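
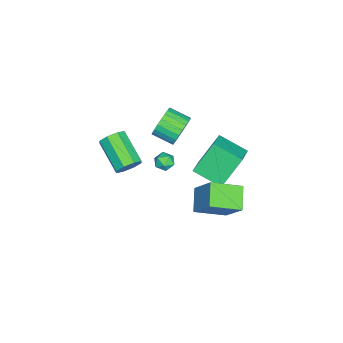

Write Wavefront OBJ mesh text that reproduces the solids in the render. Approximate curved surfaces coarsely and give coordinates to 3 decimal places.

v -0.614 1.046 2.261
v -0.06 1.238 2.982
v -0.191 0.046 3.401
v -0.746 -0.146 2.679
v -0.386 1.322 3.119
v -0.517 0.13 3.537
v -0.746 1.364 3.125
v -0.877 0.172 3.543
v -1.086 1.357 2.999
v -1.218 0.166 3.418
v -1.355 1.303 2.761
v -1.486 0.112 3.18
v -1.511 1.21 2.447
v -1.642 0.018 2.865
v -1.53 1.092 2.104
v -1.661 -0.1 2.523
v -1.41 0.967 1.786
v -1.541 -0.225 2.204
v -1.169 0.854 1.539
v -1.3 -0.338 1.958
v -0.843 0.77 1.403
v -0.974 -0.422 1.821
v -0.483 0.728 1.397
v -0.614 -0.464 1.815
v -0.142 0.734 1.522
v -0.274 -0.457 1.941
v 0.126 0.788 1.76
v -0.005 -0.403 2.179
v 0.282 0.882 2.075
v 0.151 -0.31 2.493
v 0.301 1 2.417
v 0.17 -0.192 2.836
v 0.181 1.125 2.736
v 0.05 -0.067 3.154
v 0.531 -1.494 -0.523
v 1.071 -1.578 0.034
v -0.171 -2.91 1.039
v -0.711 -2.826 0.483
v 0.69 -1.134 0.151
v -0.552 -2.466 1.156
v 0.215 -0.901 -0.127
v -1.027 -2.233 0.879
v -0.074 -1.015 -0.636
v -1.316 -2.347 0.369
v -0.009 -1.41 -1.079
v -1.251 -2.742 -0.074
v 0.372 -1.854 -1.196
v -0.87 -3.186 -0.191
v 0.847 -2.087 -0.919
v -0.395 -3.419 0.087
v 1.136 -1.973 -0.409
v -0.106 -3.305 0.596
v -3.467 2.262 -0.542
v -2.023 2.359 0.164
v -3.241 3.909 -1.23
v -1.797 4.006 -0.525
v -2.543 1.394 -2.315
v -1.099 1.491 -1.61
v -2.317 3.041 -3.004
v -0.873 3.138 -2.298
v -3.28 -0.363 -3.883
v -2.65 -0.476 -3.842
v -3.43 -0.884 -2.998
v -2.8 -0.997 -2.957
v -3.025 -0.401 -2.878
v -2.932 -0.08 -3.425
v -3.148 -1.28 -3.415
v -3.055 -0.959 -3.962
v -2.568 -1.043 -3.553
v -2.492 -0.499 -3.221
v -3.588 -0.861 -3.619
v -3.512 -0.317 -3.287
v 3.067 2.769 -0.43
v 1.879 2.468 0.287
v 2.29 4.266 -1.089
v 1.102 3.964 -0.371
v 3.738 3.796 1.111
v 2.55 3.494 1.829
v 2.961 5.292 0.453
v 1.773 4.991 1.17
f 2 1 5
f 2 5 3
f 3 5 6
f 3 6 4
f 5 1 7
f 5 7 6
f 6 7 8
f 6 8 4
f 7 1 9
f 7 9 8
f 8 9 10
f 8 10 4
f 9 1 11
f 9 11 10
f 10 11 12
f 10 12 4
f 11 1 13
f 11 13 12
f 12 13 14
f 12 14 4
f 13 1 15
f 13 15 14
f 14 15 16
f 14 16 4
f 15 1 17
f 15 17 16
f 16 17 18
f 16 18 4
f 17 1 19
f 17 19 18
f 18 19 20
f 18 20 4
f 19 1 21
f 19 21 20
f 20 21 22
f 20 22 4
f 21 1 23
f 21 23 22
f 22 23 24
f 22 24 4
f 23 1 25
f 23 25 24
f 24 25 26
f 24 26 4
f 25 1 27
f 25 27 26
f 26 27 28
f 26 28 4
f 27 1 29
f 27 29 28
f 28 29 30
f 28 30 4
f 29 1 31
f 29 31 30
f 30 31 32
f 30 32 4
f 31 1 33
f 31 33 32
f 32 33 34
f 32 34 4
f 33 1 2
f 33 2 34
f 34 2 3
f 34 3 4
f 36 35 39
f 36 39 37
f 37 39 40
f 37 40 38
f 39 35 41
f 39 41 40
f 40 41 42
f 40 42 38
f 41 35 43
f 41 43 42
f 42 43 44
f 42 44 38
f 43 35 45
f 43 45 44
f 44 45 46
f 44 46 38
f 45 35 47
f 45 47 46
f 46 47 48
f 46 48 38
f 47 35 49
f 47 49 48
f 48 49 50
f 48 50 38
f 49 35 51
f 49 51 50
f 50 51 52
f 50 52 38
f 51 35 36
f 51 36 52
f 52 36 37
f 52 37 38
f 54 56 53
f 57 54 53
f 53 56 55
f 55 57 53
f 54 60 56
f 58 54 57
f 58 60 54
f 56 60 55
f 59 57 55
f 55 60 59
f 59 58 57
f 60 58 59
f 61 72 66
f 61 66 62
f 61 62 68
f 61 68 71
f 61 71 72
f 62 66 70
f 66 72 65
f 72 71 63
f 71 68 67
f 68 62 69
f 64 70 65
f 64 65 63
f 64 63 67
f 64 67 69
f 64 69 70
f 65 70 66
f 63 65 72
f 67 63 71
f 69 67 68
f 70 69 62
f 74 76 73
f 77 74 73
f 73 76 75
f 75 77 73
f 74 80 76
f 78 74 77
f 78 80 74
f 76 80 75
f 79 77 75
f 75 80 79
f 79 78 77
f 80 78 79



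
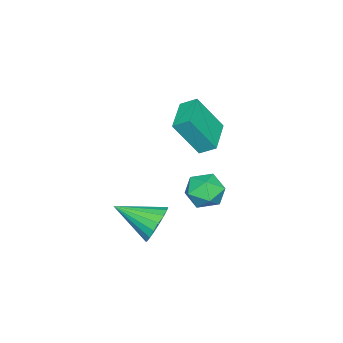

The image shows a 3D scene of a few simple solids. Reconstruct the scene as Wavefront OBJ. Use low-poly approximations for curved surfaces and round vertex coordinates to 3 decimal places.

v -4.001 0.217 -4.204
v -3.156 0.555 -4.642
v -3.124 -0.855 -3.338
v -2.279 -0.517 -3.776
v -2.782 0.071 -3.127
v -3.323 0.734 -3.662
v -2.957 -1.034 -4.318
v -3.498 -0.371 -4.853
v -2.51 -0.218 -4.712
v -2.402 0.464 -3.976
v -3.878 -0.764 -4.004
v -3.77 -0.082 -3.268
v -2.421 -0.987 1.677
v -2.568 -0.261 2.133
v -2.996 -0.038 -0.022
v -3.143 0.689 0.433
v -0.797 -0.489 1.407
v -0.944 0.238 1.862
v -1.372 0.461 -0.293
v -1.519 1.187 0.163
v 0.642 -0.431 -3.763
v 1.238 -0.631 -4.527
v 1.098 -2.229 -2.937
v 1.508 -0.432 -4.242
v 1.607 -0.232 -3.862
v 1.515 -0.072 -3.462
v 1.249 0.017 -3.122
v 0.864 0.017 -2.908
v 0.435 -0.071 -2.864
v 0.046 -0.231 -2.998
v -0.224 -0.43 -3.283
v -0.322 -0.63 -3.663
v -0.23 -0.79 -4.063
v 0.035 -0.879 -4.403
v 0.42 -0.879 -4.617
v 0.85 -0.791 -4.661
f 1 12 6
f 1 6 2
f 1 2 8
f 1 8 11
f 1 11 12
f 2 6 10
f 6 12 5
f 12 11 3
f 11 8 7
f 8 2 9
f 4 10 5
f 4 5 3
f 4 3 7
f 4 7 9
f 4 9 10
f 5 10 6
f 3 5 12
f 7 3 11
f 9 7 8
f 10 9 2
f 14 16 13
f 17 14 13
f 13 16 15
f 15 17 13
f 14 20 16
f 18 14 17
f 18 20 14
f 16 20 15
f 19 17 15
f 15 20 19
f 19 18 17
f 20 18 19
f 22 21 24
f 22 24 23
f 24 21 25
f 24 25 23
f 25 21 26
f 25 26 23
f 26 21 27
f 26 27 23
f 27 21 28
f 27 28 23
f 28 21 29
f 28 29 23
f 29 21 30
f 29 30 23
f 30 21 31
f 30 31 23
f 31 21 32
f 31 32 23
f 32 21 33
f 32 33 23
f 33 21 34
f 33 34 23
f 34 21 35
f 34 35 23
f 35 21 36
f 35 36 23
f 36 21 22
f 36 22 23



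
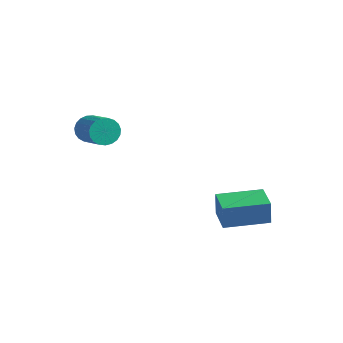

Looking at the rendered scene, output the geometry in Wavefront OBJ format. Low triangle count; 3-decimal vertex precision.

v -0.72 -2.996 3.403
v -0.411 -2.665 2.922
v 0.869 -3.113 3.437
v 0.56 -3.444 3.917
v -0.425 -2.477 3.122
v 0.854 -2.924 3.636
v -0.49 -2.378 3.369
v 0.789 -2.826 3.884
v -0.595 -2.387 3.623
v 0.685 -2.834 4.137
v -0.722 -2.5 3.838
v 0.558 -2.948 4.353
v -0.848 -2.7 3.978
v 0.432 -3.147 4.493
v -0.952 -2.951 4.019
v 0.328 -3.398 4.534
v -1.016 -3.209 3.953
v 0.264 -3.657 4.468
v -1.028 -3.431 3.792
v 0.251 -3.878 4.307
v -0.988 -3.578 3.564
v 0.292 -4.025 4.078
v -0.901 -3.624 3.307
v 0.379 -4.071 3.822
v -0.783 -3.561 3.068
v 0.497 -4.009 3.582
v -0.654 -3.401 2.886
v 0.626 -3.849 3.4
v -0.536 -3.171 2.793
v 0.744 -3.619 3.308
v -0.45 -2.911 2.806
v 0.829 -3.358 3.321
v 3.434 0.133 -1.927
v 3.44 0.082 -0.798
v 2.374 0.902 -1.886
v 2.38 0.851 -0.757
v 4.58 1.709 -1.863
v 4.586 1.658 -0.734
v 3.52 2.478 -1.822
v 3.526 2.427 -0.693
f 2 1 5
f 2 5 3
f 3 5 6
f 3 6 4
f 5 1 7
f 5 7 6
f 6 7 8
f 6 8 4
f 7 1 9
f 7 9 8
f 8 9 10
f 8 10 4
f 9 1 11
f 9 11 10
f 10 11 12
f 10 12 4
f 11 1 13
f 11 13 12
f 12 13 14
f 12 14 4
f 13 1 15
f 13 15 14
f 14 15 16
f 14 16 4
f 15 1 17
f 15 17 16
f 16 17 18
f 16 18 4
f 17 1 19
f 17 19 18
f 18 19 20
f 18 20 4
f 19 1 21
f 19 21 20
f 20 21 22
f 20 22 4
f 21 1 23
f 21 23 22
f 22 23 24
f 22 24 4
f 23 1 25
f 23 25 24
f 24 25 26
f 24 26 4
f 25 1 27
f 25 27 26
f 26 27 28
f 26 28 4
f 27 1 29
f 27 29 28
f 28 29 30
f 28 30 4
f 29 1 31
f 29 31 30
f 30 31 32
f 30 32 4
f 31 1 2
f 31 2 32
f 32 2 3
f 32 3 4
f 34 36 33
f 37 34 33
f 33 36 35
f 35 37 33
f 34 40 36
f 38 34 37
f 38 40 34
f 36 40 35
f 39 37 35
f 35 40 39
f 39 38 37
f 40 38 39



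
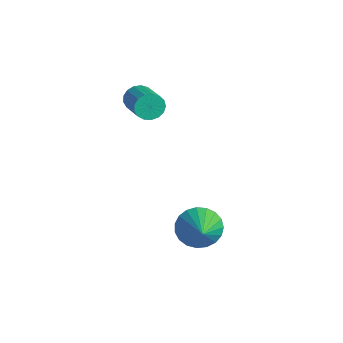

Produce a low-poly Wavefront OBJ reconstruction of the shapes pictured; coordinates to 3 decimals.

v 3.236 2.894 -0.92
v 3.819 3.247 -1.492
v 4.604 2.226 0.06
v 3.777 3.521 -1.247
v 3.641 3.686 -0.945
v 3.436 3.715 -0.638
v 3.196 3.601 -0.38
v 2.963 3.365 -0.216
v 2.777 3.048 -0.173
v 2.671 2.704 -0.259
v 2.662 2.393 -0.46
v 2.753 2.169 -0.74
v 2.927 2.07 -1.051
v 3.155 2.114 -1.339
v 3.397 2.292 -1.555
v 3.611 2.575 -1.661
v 3.76 2.913 -1.639
v -1.107 2.856 3.373
v -0.881 3.081 2.865
v 0.434 2.829 3.339
v 0.207 2.604 3.847
v -0.899 3.309 3.038
v 0.415 3.057 3.513
v -0.966 3.433 3.288
v 0.348 3.181 3.763
v -1.065 3.425 3.558
v 0.249 3.173 4.033
v -1.173 3.287 3.785
v 0.141 3.035 4.26
v -1.267 3.05 3.918
v 0.048 2.798 4.392
v -1.324 2.769 3.925
v -0.009 2.516 4.4
v -1.331 2.507 3.807
v -0.017 2.255 4.281
v -1.287 2.326 3.588
v 0.027 2.074 4.063
v -1.202 2.266 3.321
v 0.113 2.014 3.796
v -1.095 2.341 3.065
v 0.219 2.089 3.54
v -0.991 2.534 2.88
v 0.323 2.282 3.355
v -0.913 2.801 2.807
v 0.401 2.549 3.282
f 2 1 4
f 2 4 3
f 4 1 5
f 4 5 3
f 5 1 6
f 5 6 3
f 6 1 7
f 6 7 3
f 7 1 8
f 7 8 3
f 8 1 9
f 8 9 3
f 9 1 10
f 9 10 3
f 10 1 11
f 10 11 3
f 11 1 12
f 11 12 3
f 12 1 13
f 12 13 3
f 13 1 14
f 13 14 3
f 14 1 15
f 14 15 3
f 15 1 16
f 15 16 3
f 16 1 17
f 16 17 3
f 17 1 2
f 17 2 3
f 19 18 22
f 19 22 20
f 20 22 23
f 20 23 21
f 22 18 24
f 22 24 23
f 23 24 25
f 23 25 21
f 24 18 26
f 24 26 25
f 25 26 27
f 25 27 21
f 26 18 28
f 26 28 27
f 27 28 29
f 27 29 21
f 28 18 30
f 28 30 29
f 29 30 31
f 29 31 21
f 30 18 32
f 30 32 31
f 31 32 33
f 31 33 21
f 32 18 34
f 32 34 33
f 33 34 35
f 33 35 21
f 34 18 36
f 34 36 35
f 35 36 37
f 35 37 21
f 36 18 38
f 36 38 37
f 37 38 39
f 37 39 21
f 38 18 40
f 38 40 39
f 39 40 41
f 39 41 21
f 40 18 42
f 40 42 41
f 41 42 43
f 41 43 21
f 42 18 44
f 42 44 43
f 43 44 45
f 43 45 21
f 44 18 19
f 44 19 45
f 45 19 20
f 45 20 21



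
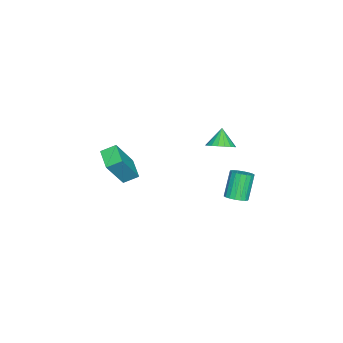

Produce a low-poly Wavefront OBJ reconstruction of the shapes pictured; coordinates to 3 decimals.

v -1.145 3.173 -1.911
v -0.623 3.27 -1.611
v -1.392 3.324 -0.289
v -1.915 3.227 -0.589
v -0.707 3.522 -1.67
v -1.476 3.576 -0.348
v -0.877 3.704 -1.776
v -1.646 3.758 -0.455
v -1.101 3.781 -1.91
v -1.87 3.835 -0.588
v -1.333 3.738 -2.043
v -2.102 3.792 -0.722
v -1.528 3.583 -2.15
v -2.297 3.637 -0.829
v -1.648 3.347 -2.21
v -2.417 3.401 -0.889
v -1.668 3.076 -2.211
v -2.437 3.13 -0.889
v -1.584 2.824 -2.152
v -2.353 2.878 -0.83
v -1.414 2.642 -2.045
v -2.183 2.696 -0.724
v -1.19 2.565 -1.912
v -1.959 2.619 -0.59
v -0.958 2.608 -1.778
v -1.727 2.662 -0.457
v -0.763 2.763 -1.671
v -1.532 2.817 -0.35
v -0.643 2.999 -1.611
v -1.412 3.053 -0.29
v -3.682 -3.931 -3.211
v -4.037 -3.209 -2.808
v -2.701 -3.246 -3.574
v -3.056 -2.524 -3.171
v -2.664 -4.436 -1.409
v -3.019 -3.714 -1.006
v -1.683 -3.751 -1.772
v -2.038 -3.029 -1.369
v -3.299 1.68 0.019
v -2.69 1.73 0.47
v -3.941 1.54 0.901
v -2.792 2.051 0.447
v -2.995 2.299 0.339
v -3.258 2.424 0.167
v -3.529 2.402 -0.034
v -3.755 2.237 -0.224
v -3.89 1.962 -0.367
v -3.908 1.631 -0.432
v -3.806 1.309 -0.409
v -3.603 1.061 -0.301
v -3.34 0.936 -0.129
v -3.069 0.958 0.072
v -2.843 1.123 0.262
v -2.708 1.398 0.404
f 2 1 5
f 2 5 3
f 3 5 6
f 3 6 4
f 5 1 7
f 5 7 6
f 6 7 8
f 6 8 4
f 7 1 9
f 7 9 8
f 8 9 10
f 8 10 4
f 9 1 11
f 9 11 10
f 10 11 12
f 10 12 4
f 11 1 13
f 11 13 12
f 12 13 14
f 12 14 4
f 13 1 15
f 13 15 14
f 14 15 16
f 14 16 4
f 15 1 17
f 15 17 16
f 16 17 18
f 16 18 4
f 17 1 19
f 17 19 18
f 18 19 20
f 18 20 4
f 19 1 21
f 19 21 20
f 20 21 22
f 20 22 4
f 21 1 23
f 21 23 22
f 22 23 24
f 22 24 4
f 23 1 25
f 23 25 24
f 24 25 26
f 24 26 4
f 25 1 27
f 25 27 26
f 26 27 28
f 26 28 4
f 27 1 29
f 27 29 28
f 28 29 30
f 28 30 4
f 29 1 2
f 29 2 30
f 30 2 3
f 30 3 4
f 32 34 31
f 35 32 31
f 31 34 33
f 33 35 31
f 32 38 34
f 36 32 35
f 36 38 32
f 34 38 33
f 37 35 33
f 33 38 37
f 37 36 35
f 38 36 37
f 40 39 42
f 40 42 41
f 42 39 43
f 42 43 41
f 43 39 44
f 43 44 41
f 44 39 45
f 44 45 41
f 45 39 46
f 45 46 41
f 46 39 47
f 46 47 41
f 47 39 48
f 47 48 41
f 48 39 49
f 48 49 41
f 49 39 50
f 49 50 41
f 50 39 51
f 50 51 41
f 51 39 52
f 51 52 41
f 52 39 53
f 52 53 41
f 53 39 54
f 53 54 41
f 54 39 40
f 54 40 41



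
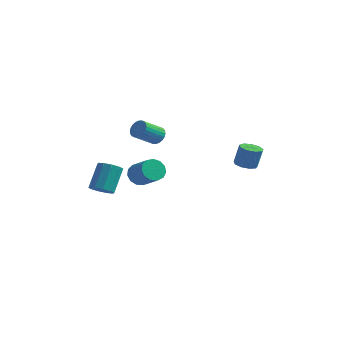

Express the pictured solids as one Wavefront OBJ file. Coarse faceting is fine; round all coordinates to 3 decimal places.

v 3.863 -0.401 -0.841
v 4.351 -0.902 -0.867
v 4.606 -0.72 0.436
v 4.117 -0.219 0.461
v 4.548 -0.477 -0.965
v 4.802 -0.294 0.338
v 4.424 -0.016 -1.005
v 4.678 0.167 0.298
v 4.037 0.265 -0.969
v 4.292 0.447 0.334
v 3.569 0.233 -0.873
v 3.824 0.416 0.43
v 3.239 -0.095 -0.763
v 3.493 0.088 0.54
v 3.2 -0.566 -0.689
v 3.454 -0.384 0.614
v 3.471 -0.961 -0.687
v 3.726 -0.778 0.616
v 3.926 -1.093 -0.757
v 4.18 -0.911 0.546
v -2.42 0.754 -0.294
v -2.139 1.014 0.244
v -2.739 -0.174 1.132
v -3.02 -0.434 0.594
v -2.368 1.131 0.245
v -2.968 -0.057 1.133
v -2.605 1.191 0.165
v -3.205 0.003 1.053
v -2.814 1.184 0.015
v -3.414 -0.004 0.903
v -2.963 1.112 -0.183
v -3.563 -0.076 0.705
v -3.03 0.985 -0.397
v -3.63 -0.203 0.491
v -3.003 0.823 -0.595
v -3.603 -0.365 0.293
v -2.888 0.651 -0.748
v -3.488 -0.537 0.14
v -2.701 0.494 -0.832
v -3.301 -0.694 0.056
v -2.472 0.377 -0.833
v -3.072 -0.811 0.055
v -2.235 0.317 -0.753
v -2.835 -0.871 0.135
v -2.026 0.324 -0.603
v -2.626 -0.864 0.285
v -1.877 0.396 -0.405
v -2.477 -0.792 0.483
v -1.81 0.523 -0.191
v -2.41 -0.665 0.697
v -1.837 0.685 0.007
v -2.437 -0.503 0.895
v -1.952 0.857 0.16
v -2.552 -0.331 1.048
v -3.896 -3.219 -3.445
v -3.175 -3.443 -3.248
v -3.224 -2.306 -1.777
v -3.944 -2.081 -1.975
v -3.137 -3.063 -3.541
v -3.186 -1.925 -2.07
v -3.389 -2.741 -3.798
v -3.438 -1.604 -2.327
v -3.835 -2.603 -3.92
v -3.883 -1.465 -2.449
v -4.303 -2.699 -3.861
v -4.352 -1.562 -2.39
v -4.616 -2.994 -3.643
v -4.665 -1.857 -2.172
v -4.654 -3.375 -3.35
v -4.703 -2.237 -1.879
v -4.402 -3.696 -3.093
v -4.451 -2.559 -1.622
v -3.957 -3.835 -2.971
v -4.005 -2.697 -1.5
v -3.488 -3.738 -3.03
v -3.537 -2.601 -1.559
v -1.536 -2.972 -1.764
v -1.034 -2.773 -2.342
v 0.217 -3.349 -1.453
v -0.284 -3.548 -0.876
v -1.063 -2.419 -2.072
v 0.189 -2.996 -1.184
v -1.241 -2.241 -1.706
v 0.011 -2.818 -0.817
v -1.513 -2.295 -1.357
v -0.262 -2.871 -0.469
v -1.793 -2.564 -1.139
v -0.541 -3.14 -0.25
v -1.99 -2.962 -1.118
v -0.738 -3.539 -0.229
v -2.044 -3.364 -1.303
v -0.792 -3.94 -0.414
v -1.936 -3.641 -1.635
v -0.684 -4.217 -0.746
v -1.701 -3.705 -2.007
v -0.449 -4.282 -1.118
v -1.414 -3.537 -2.303
v -0.162 -4.113 -1.414
v -1.165 -3.189 -2.427
v 0.086 -3.766 -1.538
f 2 1 5
f 2 5 3
f 3 5 6
f 3 6 4
f 5 1 7
f 5 7 6
f 6 7 8
f 6 8 4
f 7 1 9
f 7 9 8
f 8 9 10
f 8 10 4
f 9 1 11
f 9 11 10
f 10 11 12
f 10 12 4
f 11 1 13
f 11 13 12
f 12 13 14
f 12 14 4
f 13 1 15
f 13 15 14
f 14 15 16
f 14 16 4
f 15 1 17
f 15 17 16
f 16 17 18
f 16 18 4
f 17 1 19
f 17 19 18
f 18 19 20
f 18 20 4
f 19 1 2
f 19 2 20
f 20 2 3
f 20 3 4
f 22 21 25
f 22 25 23
f 23 25 26
f 23 26 24
f 25 21 27
f 25 27 26
f 26 27 28
f 26 28 24
f 27 21 29
f 27 29 28
f 28 29 30
f 28 30 24
f 29 21 31
f 29 31 30
f 30 31 32
f 30 32 24
f 31 21 33
f 31 33 32
f 32 33 34
f 32 34 24
f 33 21 35
f 33 35 34
f 34 35 36
f 34 36 24
f 35 21 37
f 35 37 36
f 36 37 38
f 36 38 24
f 37 21 39
f 37 39 38
f 38 39 40
f 38 40 24
f 39 21 41
f 39 41 40
f 40 41 42
f 40 42 24
f 41 21 43
f 41 43 42
f 42 43 44
f 42 44 24
f 43 21 45
f 43 45 44
f 44 45 46
f 44 46 24
f 45 21 47
f 45 47 46
f 46 47 48
f 46 48 24
f 47 21 49
f 47 49 48
f 48 49 50
f 48 50 24
f 49 21 51
f 49 51 50
f 50 51 52
f 50 52 24
f 51 21 53
f 51 53 52
f 52 53 54
f 52 54 24
f 53 21 22
f 53 22 54
f 54 22 23
f 54 23 24
f 56 55 59
f 56 59 57
f 57 59 60
f 57 60 58
f 59 55 61
f 59 61 60
f 60 61 62
f 60 62 58
f 61 55 63
f 61 63 62
f 62 63 64
f 62 64 58
f 63 55 65
f 63 65 64
f 64 65 66
f 64 66 58
f 65 55 67
f 65 67 66
f 66 67 68
f 66 68 58
f 67 55 69
f 67 69 68
f 68 69 70
f 68 70 58
f 69 55 71
f 69 71 70
f 70 71 72
f 70 72 58
f 71 55 73
f 71 73 72
f 72 73 74
f 72 74 58
f 73 55 75
f 73 75 74
f 74 75 76
f 74 76 58
f 75 55 56
f 75 56 76
f 76 56 57
f 76 57 58
f 78 77 81
f 78 81 79
f 79 81 82
f 79 82 80
f 81 77 83
f 81 83 82
f 82 83 84
f 82 84 80
f 83 77 85
f 83 85 84
f 84 85 86
f 84 86 80
f 85 77 87
f 85 87 86
f 86 87 88
f 86 88 80
f 87 77 89
f 87 89 88
f 88 89 90
f 88 90 80
f 89 77 91
f 89 91 90
f 90 91 92
f 90 92 80
f 91 77 93
f 91 93 92
f 92 93 94
f 92 94 80
f 93 77 95
f 93 95 94
f 94 95 96
f 94 96 80
f 95 77 97
f 95 97 96
f 96 97 98
f 96 98 80
f 97 77 99
f 97 99 98
f 98 99 100
f 98 100 80
f 99 77 78
f 99 78 100
f 100 78 79
f 100 79 80



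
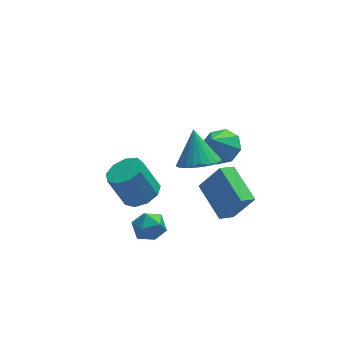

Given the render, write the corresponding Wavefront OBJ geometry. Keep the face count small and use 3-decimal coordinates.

v -2.126 -4.183 0.612
v -1.402 -3.565 0.798
v -2.13 -3.199 2.414
v -2.854 -3.817 2.228
v -1.902 -3.246 0.5
v -2.63 -2.88 2.117
v -2.507 -3.365 0.255
v -3.235 -2.999 1.871
v -2.933 -3.868 0.177
v -3.662 -3.502 1.793
v -2.982 -4.517 0.302
v -3.71 -4.151 1.918
v -2.63 -5.011 0.572
v -3.358 -4.645 2.188
v -2.042 -5.117 0.861
v -2.77 -4.751 2.477
v -1.494 -4.786 1.033
v -2.222 -4.42 2.65
v -1.241 -4.173 1.008
v -1.969 -3.807 2.625
v -1.998 -2.4 -4.292
v -1.652 -2 -3.533
v -1.448 -3.72 -3.847
v -1.102 -3.32 -3.088
v -2.018 -3.41 -3.187
v -2.357 -2.594 -3.462
v -0.743 -3.126 -3.918
v -1.082 -2.31 -4.193
v -0.876 -2.448 -3.302
v -1.664 -2.624 -2.85
v -1.436 -3.096 -4.53
v -2.224 -3.272 -4.078
v 2.427 -3.544 -3.071
v 1.64 -3.925 -2.607
v 1.86 -1.551 -2.393
v 1.073 -1.932 -1.93
v 3.407 -3.768 -1.59
v 2.62 -4.149 -1.127
v 2.84 -1.775 -0.913
v 2.053 -2.156 -0.449
v 0.653 -3.769 1.973
v 1.635 -4.124 2.247
v 0.627 -2.671 3.487
v 1.732 -3.791 2.007
v 1.664 -3.455 1.762
v 1.442 -3.167 1.549
v 1.1 -2.97 1.401
v 0.69 -2.895 1.34
v 0.274 -2.954 1.375
v -0.084 -3.136 1.502
v -0.33 -3.415 1.7
v -0.427 -3.748 1.94
v -0.359 -4.084 2.185
v -0.137 -4.372 2.398
v 0.205 -4.568 2.546
v 0.615 -4.643 2.607
v 1.031 -4.585 2.572
v 1.389 -4.402 2.445
v 2.862 0.983 -2.129
v 3.794 1.148 -1.609
v 2.258 0.497 -0.891
v 3.3 1.81 -1.59
v 2.549 1.988 -1.886
v 1.981 1.577 -2.325
v 1.93 0.818 -2.648
v 2.424 0.156 -2.668
v 3.175 -0.022 -2.371
v 3.742 0.389 -1.933
f 2 1 5
f 2 5 3
f 3 5 6
f 3 6 4
f 5 1 7
f 5 7 6
f 6 7 8
f 6 8 4
f 7 1 9
f 7 9 8
f 8 9 10
f 8 10 4
f 9 1 11
f 9 11 10
f 10 11 12
f 10 12 4
f 11 1 13
f 11 13 12
f 12 13 14
f 12 14 4
f 13 1 15
f 13 15 14
f 14 15 16
f 14 16 4
f 15 1 17
f 15 17 16
f 16 17 18
f 16 18 4
f 17 1 19
f 17 19 18
f 18 19 20
f 18 20 4
f 19 1 2
f 19 2 20
f 20 2 3
f 20 3 4
f 21 32 26
f 21 26 22
f 21 22 28
f 21 28 31
f 21 31 32
f 22 26 30
f 26 32 25
f 32 31 23
f 31 28 27
f 28 22 29
f 24 30 25
f 24 25 23
f 24 23 27
f 24 27 29
f 24 29 30
f 25 30 26
f 23 25 32
f 27 23 31
f 29 27 28
f 30 29 22
f 34 36 33
f 37 34 33
f 33 36 35
f 35 37 33
f 34 40 36
f 38 34 37
f 38 40 34
f 36 40 35
f 39 37 35
f 35 40 39
f 39 38 37
f 40 38 39
f 42 41 44
f 42 44 43
f 44 41 45
f 44 45 43
f 45 41 46
f 45 46 43
f 46 41 47
f 46 47 43
f 47 41 48
f 47 48 43
f 48 41 49
f 48 49 43
f 49 41 50
f 49 50 43
f 50 41 51
f 50 51 43
f 51 41 52
f 51 52 43
f 52 41 53
f 52 53 43
f 53 41 54
f 53 54 43
f 54 41 55
f 54 55 43
f 55 41 56
f 55 56 43
f 56 41 57
f 56 57 43
f 57 41 58
f 57 58 43
f 58 41 42
f 58 42 43
f 60 59 62
f 60 62 61
f 62 59 63
f 62 63 61
f 63 59 64
f 63 64 61
f 64 59 65
f 64 65 61
f 65 59 66
f 65 66 61
f 66 59 67
f 66 67 61
f 67 59 68
f 67 68 61
f 68 59 60
f 68 60 61



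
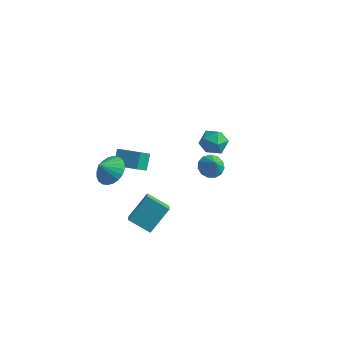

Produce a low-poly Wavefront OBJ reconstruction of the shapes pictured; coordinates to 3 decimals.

v -3.019 -3.522 0.056
v -2.576 -2.873 0.707
v -3.481 -4.078 0.924
v -2.923 -2.691 0.639
v -3.285 -2.635 0.482
v -3.606 -2.713 0.261
v -3.837 -2.916 0.008
v -3.944 -3.21 -0.238
v -3.911 -3.552 -0.438
v -3.741 -3.889 -0.564
v -3.461 -4.171 -0.595
v -3.114 -4.354 -0.527
v -2.753 -4.41 -0.371
v -2.432 -4.331 -0.149
v -2.2 -4.129 0.104
v -2.093 -3.834 0.349
v -2.127 -3.492 0.55
v -2.296 -3.155 0.675
v -3.256 -1.519 -1.647
v -3.462 -2.329 -0.828
v -3.434 -0.696 -0.878
v -3.64 -1.506 -0.059
v -1.74 -1.534 -1.281
v -1.946 -2.344 -0.462
v -1.918 -0.711 -0.512
v -2.124 -1.521 0.307
v -1.804 -3.818 -3.983
v -1.222 -2.521 -2.662
v -2.116 -3.174 -4.477
v -1.534 -1.877 -3.157
v -0.426 -3.703 -4.703
v 0.156 -2.406 -3.383
v -0.738 -3.059 -5.198
v -0.156 -1.762 -3.877
v 3.31 -3.619 3.541
v 3.739 -2.994 3.597
v 3.75 -4.001 4.439
v 3.377 -2.911 3.809
v 2.994 -3.053 3.937
v 2.711 -3.374 3.939
v 2.618 -3.773 3.814
v 2.745 -4.124 3.603
v 3.052 -4.314 3.372
v 3.44 -4.283 3.195
v 3.788 -4.042 3.128
v 3.983 -3.667 3.191
v 3.965 -3.276 3.366
v 0.808 1.607 -0.007
v 1.402 1.929 0.656
v 1.238 0.171 0.304
v 1.832 0.493 0.967
v 0.897 0.553 1.1
v 0.631 1.44 0.908
v 2.009 0.66 0.052
v 1.743 1.547 -0.14
v 2.144 1.343 0.692
v 1.457 1.277 1.34
v 1.183 0.823 -0.38
v 0.496 0.757 0.268
f 2 1 4
f 2 4 3
f 4 1 5
f 4 5 3
f 5 1 6
f 5 6 3
f 6 1 7
f 6 7 3
f 7 1 8
f 7 8 3
f 8 1 9
f 8 9 3
f 9 1 10
f 9 10 3
f 10 1 11
f 10 11 3
f 11 1 12
f 11 12 3
f 12 1 13
f 12 13 3
f 13 1 14
f 13 14 3
f 14 1 15
f 14 15 3
f 15 1 16
f 15 16 3
f 16 1 17
f 16 17 3
f 17 1 18
f 17 18 3
f 18 1 2
f 18 2 3
f 20 22 19
f 23 20 19
f 19 22 21
f 21 23 19
f 20 26 22
f 24 20 23
f 24 26 20
f 22 26 21
f 25 23 21
f 21 26 25
f 25 24 23
f 26 24 25
f 28 30 27
f 31 28 27
f 27 30 29
f 29 31 27
f 28 34 30
f 32 28 31
f 32 34 28
f 30 34 29
f 33 31 29
f 29 34 33
f 33 32 31
f 34 32 33
f 36 35 38
f 36 38 37
f 38 35 39
f 38 39 37
f 39 35 40
f 39 40 37
f 40 35 41
f 40 41 37
f 41 35 42
f 41 42 37
f 42 35 43
f 42 43 37
f 43 35 44
f 43 44 37
f 44 35 45
f 44 45 37
f 45 35 46
f 45 46 37
f 46 35 47
f 46 47 37
f 47 35 36
f 47 36 37
f 48 59 53
f 48 53 49
f 48 49 55
f 48 55 58
f 48 58 59
f 49 53 57
f 53 59 52
f 59 58 50
f 58 55 54
f 55 49 56
f 51 57 52
f 51 52 50
f 51 50 54
f 51 54 56
f 51 56 57
f 52 57 53
f 50 52 59
f 54 50 58
f 56 54 55
f 57 56 49



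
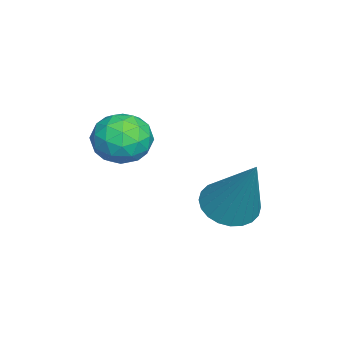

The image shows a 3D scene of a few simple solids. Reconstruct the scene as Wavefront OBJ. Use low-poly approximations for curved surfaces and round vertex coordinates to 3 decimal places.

v -1.655 -0.716 -2.525
v -1.033 -1.171 -2.647
v -0.765 -0.004 -0.655
v -0.947 -0.915 -2.786
v -0.968 -0.628 -2.885
v -1.094 -0.354 -2.929
v -1.305 -0.136 -2.912
v -1.569 -0.005 -2.836
v -1.847 0.017 -2.713
v -2.095 -0.073 -2.561
v -2.276 -0.26 -2.403
v -2.362 -0.517 -2.265
v -2.341 -0.804 -2.166
v -2.215 -1.077 -2.121
v -2.004 -1.296 -2.139
v -1.74 -1.426 -2.215
v -1.463 -1.448 -2.338
v -1.215 -1.359 -2.49
v -1.415 -2.647 -0.405
v -0.649 -2.777 -0.594
v -1.391 -3.663 0.394
v -0.625 -3.793 0.205
v -0.827 -3.148 0.632
v -0.842 -2.52 0.137
v -1.198 -3.92 -0.337
v -1.213 -3.292 -0.832
v -0.516 -3.564 -0.552
v -0.286 -3.087 0.046
v -1.754 -3.353 -0.246
v -1.524 -2.876 0.352
v -1.034 -2.623 -0.57
v -1.006 -3.817 0.37
v -1.124 -3.438 0.621
v -0.674 -3.515 0.509
v -1.147 -2.472 -0.14
v -0.698 -2.549 -0.251
v -0.802 -2.766 0.469
v -1.342 -3.891 0.051
v -0.893 -3.968 -0.06
v -1.366 -2.925 -0.709
v -0.916 -3.002 -0.821
v -1.238 -3.674 -0.669
v -0.506 -3.162 -0.657
v -0.491 -3.759 -0.187
v -0.828 -3.834 -0.505
v -0.837 -3.465 -0.796
v -0.371 -2.882 -0.305
v -0.357 -3.479 0.165
v -0.475 -3.1 0.416
v -0.484 -2.731 0.126
v -0.292 -3.344 -0.28
v -1.683 -2.961 -0.365
v -1.669 -3.558 0.105
v -1.556 -3.709 -0.326
v -1.565 -3.34 -0.616
v -1.549 -2.681 -0.013
v -1.534 -3.278 0.457
v -1.203 -2.975 0.596
v -1.212 -2.606 0.305
v -1.748 -3.096 0.08
f 2 1 4
f 2 4 3
f 4 1 5
f 4 5 3
f 5 1 6
f 5 6 3
f 6 1 7
f 6 7 3
f 7 1 8
f 7 8 3
f 8 1 9
f 8 9 3
f 9 1 10
f 9 10 3
f 10 1 11
f 10 11 3
f 11 1 12
f 11 12 3
f 12 1 13
f 12 13 3
f 13 1 14
f 13 14 3
f 14 1 15
f 14 15 3
f 15 1 16
f 15 16 3
f 16 1 17
f 16 17 3
f 17 1 18
f 17 18 3
f 18 1 2
f 18 2 3
f 19 56 35
f 56 30 59
f 35 59 24
f 56 59 35
f 19 35 31
f 35 24 36
f 31 36 20
f 35 36 31
f 19 31 40
f 31 20 41
f 40 41 26
f 31 41 40
f 19 40 52
f 40 26 55
f 52 55 29
f 40 55 52
f 19 52 56
f 52 29 60
f 56 60 30
f 52 60 56
f 20 36 47
f 36 24 50
f 47 50 28
f 36 50 47
f 24 59 37
f 59 30 58
f 37 58 23
f 59 58 37
f 30 60 57
f 60 29 53
f 57 53 21
f 60 53 57
f 29 55 54
f 55 26 42
f 54 42 25
f 55 42 54
f 26 41 46
f 41 20 43
f 46 43 27
f 41 43 46
f 22 48 34
f 48 28 49
f 34 49 23
f 48 49 34
f 22 34 32
f 34 23 33
f 32 33 21
f 34 33 32
f 22 32 39
f 32 21 38
f 39 38 25
f 32 38 39
f 22 39 44
f 39 25 45
f 44 45 27
f 39 45 44
f 22 44 48
f 44 27 51
f 48 51 28
f 44 51 48
f 23 49 37
f 49 28 50
f 37 50 24
f 49 50 37
f 21 33 57
f 33 23 58
f 57 58 30
f 33 58 57
f 25 38 54
f 38 21 53
f 54 53 29
f 38 53 54
f 27 45 46
f 45 25 42
f 46 42 26
f 45 42 46
f 28 51 47
f 51 27 43
f 47 43 20
f 51 43 47



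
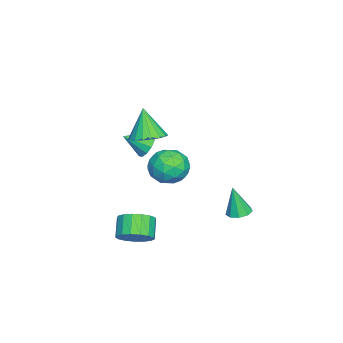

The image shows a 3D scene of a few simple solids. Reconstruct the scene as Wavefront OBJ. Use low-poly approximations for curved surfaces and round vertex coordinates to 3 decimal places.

v -2.322 -2.709 -0.232
v -1.976 -2.159 0.405
v -1.818 -3.911 0.532
v -2.456 -2.267 0.552
v -2.893 -2.515 0.45
v -3.148 -2.825 0.131
v -3.141 -3.098 -0.303
v -2.874 -3.248 -0.714
v -2.432 -3.226 -0.973
v -1.954 -3.041 -0.996
v -1.593 -2.75 -0.776
v -1.464 -2.447 -0.384
v -1.606 -2.226 0.057
v -0.809 2.922 -3.725
v -0.086 3.118 -3.684
v -0.811 2.538 -1.855
v -0.384 3.527 -3.601
v -0.881 3.653 -3.575
v -1.344 3.437 -3.62
v -1.556 2.98 -3.715
v -1.419 2.496 -3.814
v -0.997 2.211 -3.872
v -0.486 2.259 -3.861
v -0.126 2.617 -3.787
v 1.811 -1.368 2.952
v 2.675 -0.917 3.343
v 1.229 -1.812 4.748
v 2.369 -0.564 3.331
v 1.953 -0.37 3.245
v 1.509 -0.373 3.1
v 1.125 -0.574 2.925
v 0.876 -0.932 2.756
v 0.813 -1.376 2.626
v 0.947 -1.819 2.56
v 1.253 -2.172 2.572
v 1.669 -2.366 2.659
v 2.113 -2.363 2.804
v 2.498 -2.162 2.978
v 2.746 -1.804 3.147
v 2.809 -1.36 3.277
v 4.174 -1.395 -3.344
v 4.74 -0.933 -2.618
v 3.773 -1.143 -1.73
v 3.206 -1.605 -2.456
v 4.479 -0.565 -2.816
v 3.511 -0.775 -1.928
v 4.147 -0.387 -3.135
v 3.18 -0.597 -2.246
v 3.822 -0.44 -3.501
v 2.855 -0.65 -2.613
v 3.577 -0.711 -3.832
v 2.61 -0.921 -2.944
v 3.469 -1.14 -4.051
v 2.502 -1.35 -3.163
v 3.522 -1.627 -4.108
v 2.555 -1.836 -3.22
v 3.725 -2.06 -3.99
v 2.758 -2.27 -3.102
v 4.03 -2.342 -3.724
v 3.063 -2.552 -2.836
v 4.368 -2.406 -3.371
v 3.401 -2.616 -2.483
v 4.662 -2.239 -3.012
v 3.695 -2.449 -2.124
v 4.844 -1.879 -2.729
v 3.876 -2.088 -1.841
v 4.872 -1.407 -2.587
v 3.904 -1.617 -1.699
v -1.93 -0.166 -1.099
v -1.14 -0.433 -2.032
v -1.38 -1.867 -0.148
v -0.59 -2.134 -1.081
v -0.354 -1.17 -0.318
v -0.694 -0.119 -0.906
v -1.826 -2.181 -1.274
v -2.166 -1.13 -1.862
v -1.076 -1.678 -2.14
v -0.167 -1.054 -1.55
v -2.353 -1.246 -0.63
v -1.444 -0.622 -0.04
v -1.583 -0.15 -1.649
v -0.937 -2.15 -0.531
v -0.798 -1.583 -0.083
v -0.334 -1.74 -0.631
v -1.321 0.034 -0.987
v -0.857 -0.123 -1.536
v -0.395 -0.556 -0.528
v -1.663 -2.177 -0.644
v -1.199 -2.334 -1.193
v -2.186 -0.56 -1.549
v -1.722 -0.717 -2.097
v -2.125 -1.744 -1.652
v -1.081 -1.039 -2.261
v -0.758 -2.039 -1.702
v -1.484 -2.066 -1.816
v -1.684 -1.448 -2.161
v -0.547 -0.672 -1.914
v -0.224 -1.672 -1.355
v -0.085 -1.105 -0.907
v -0.285 -0.488 -1.252
v -0.509 -1.404 -1.978
v -2.296 -0.628 -0.825
v -1.973 -1.628 -0.266
v -2.235 -1.812 -0.928
v -2.435 -1.195 -1.273
v -1.762 -0.261 -0.478
v -1.439 -1.261 0.081
v -0.836 -0.852 -0.019
v -1.036 -0.234 -0.364
v -2.011 -0.896 -0.202
f 2 1 4
f 2 4 3
f 4 1 5
f 4 5 3
f 5 1 6
f 5 6 3
f 6 1 7
f 6 7 3
f 7 1 8
f 7 8 3
f 8 1 9
f 8 9 3
f 9 1 10
f 9 10 3
f 10 1 11
f 10 11 3
f 11 1 12
f 11 12 3
f 12 1 13
f 12 13 3
f 13 1 2
f 13 2 3
f 15 14 17
f 15 17 16
f 17 14 18
f 17 18 16
f 18 14 19
f 18 19 16
f 19 14 20
f 19 20 16
f 20 14 21
f 20 21 16
f 21 14 22
f 21 22 16
f 22 14 23
f 22 23 16
f 23 14 24
f 23 24 16
f 24 14 15
f 24 15 16
f 26 25 28
f 26 28 27
f 28 25 29
f 28 29 27
f 29 25 30
f 29 30 27
f 30 25 31
f 30 31 27
f 31 25 32
f 31 32 27
f 32 25 33
f 32 33 27
f 33 25 34
f 33 34 27
f 34 25 35
f 34 35 27
f 35 25 36
f 35 36 27
f 36 25 37
f 36 37 27
f 37 25 38
f 37 38 27
f 38 25 39
f 38 39 27
f 39 25 40
f 39 40 27
f 40 25 26
f 40 26 27
f 42 41 45
f 42 45 43
f 43 45 46
f 43 46 44
f 45 41 47
f 45 47 46
f 46 47 48
f 46 48 44
f 47 41 49
f 47 49 48
f 48 49 50
f 48 50 44
f 49 41 51
f 49 51 50
f 50 51 52
f 50 52 44
f 51 41 53
f 51 53 52
f 52 53 54
f 52 54 44
f 53 41 55
f 53 55 54
f 54 55 56
f 54 56 44
f 55 41 57
f 55 57 56
f 56 57 58
f 56 58 44
f 57 41 59
f 57 59 58
f 58 59 60
f 58 60 44
f 59 41 61
f 59 61 60
f 60 61 62
f 60 62 44
f 61 41 63
f 61 63 62
f 62 63 64
f 62 64 44
f 63 41 65
f 63 65 64
f 64 65 66
f 64 66 44
f 65 41 67
f 65 67 66
f 66 67 68
f 66 68 44
f 67 41 42
f 67 42 68
f 68 42 43
f 68 43 44
f 69 106 85
f 106 80 109
f 85 109 74
f 106 109 85
f 69 85 81
f 85 74 86
f 81 86 70
f 85 86 81
f 69 81 90
f 81 70 91
f 90 91 76
f 81 91 90
f 69 90 102
f 90 76 105
f 102 105 79
f 90 105 102
f 69 102 106
f 102 79 110
f 106 110 80
f 102 110 106
f 70 86 97
f 86 74 100
f 97 100 78
f 86 100 97
f 74 109 87
f 109 80 108
f 87 108 73
f 109 108 87
f 80 110 107
f 110 79 103
f 107 103 71
f 110 103 107
f 79 105 104
f 105 76 92
f 104 92 75
f 105 92 104
f 76 91 96
f 91 70 93
f 96 93 77
f 91 93 96
f 72 98 84
f 98 78 99
f 84 99 73
f 98 99 84
f 72 84 82
f 84 73 83
f 82 83 71
f 84 83 82
f 72 82 89
f 82 71 88
f 89 88 75
f 82 88 89
f 72 89 94
f 89 75 95
f 94 95 77
f 89 95 94
f 72 94 98
f 94 77 101
f 98 101 78
f 94 101 98
f 73 99 87
f 99 78 100
f 87 100 74
f 99 100 87
f 71 83 107
f 83 73 108
f 107 108 80
f 83 108 107
f 75 88 104
f 88 71 103
f 104 103 79
f 88 103 104
f 77 95 96
f 95 75 92
f 96 92 76
f 95 92 96
f 78 101 97
f 101 77 93
f 97 93 70
f 101 93 97



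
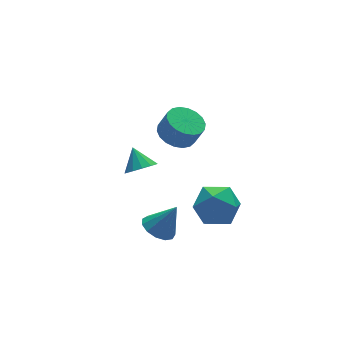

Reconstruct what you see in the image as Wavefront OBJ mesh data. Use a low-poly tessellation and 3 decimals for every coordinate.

v -2.202 -3.719 -2.284
v -1.555 -3.23 -2.541
v -1.438 -4.001 -0.896
v -1.861 -2.94 -2.313
v -2.276 -2.898 -2.077
v -2.667 -3.116 -1.906
v -2.91 -3.525 -1.856
v -2.928 -3.996 -1.942
v -2.716 -4.379 -2.136
v -2.341 -4.552 -2.378
v -1.921 -4.461 -2.59
v -1.591 -4.134 -2.705
v -1.454 -3.675 -2.687
v -0.278 -1.95 2.113
v 0.263 -1.196 2.182
v 0.579 -1.517 3.197
v 0.038 -2.27 3.127
v -0.098 -1.065 2.336
v 0.218 -1.386 3.351
v -0.495 -1.109 2.446
v -0.179 -1.43 3.46
v -0.848 -1.319 2.489
v -0.533 -1.64 3.504
v -1.089 -1.655 2.458
v -0.773 -1.975 3.473
v -1.169 -2.048 2.359
v -0.854 -2.369 3.374
v -1.073 -2.422 2.211
v -0.757 -2.743 3.225
v -0.819 -2.703 2.043
v -0.503 -3.024 3.058
v -0.458 -2.834 1.889
v -0.142 -3.155 2.904
v -0.061 -2.79 1.78
v 0.255 -3.111 2.794
v 0.293 -2.58 1.736
v 0.608 -2.901 2.751
v 0.533 -2.245 1.767
v 0.849 -2.565 2.782
v 0.614 -1.851 1.866
v 0.929 -2.172 2.881
v 0.517 -1.477 2.015
v 0.833 -1.798 3.029
v -1.134 -0.259 -1.346
v -0.346 -0.374 -1.269
v -1.086 0.619 -0.514
v -0.398 -0.064 -1.593
v -0.684 0.184 -1.838
v -1.112 0.291 -1.927
v -1.548 0.224 -1.831
v -1.852 0.004 -1.582
v -1.928 -0.3 -1.257
v -1.751 -0.591 -0.961
v -1.379 -0.776 -0.787
v -0.929 -0.797 -0.791
v -0.544 -0.647 -0.97
v 0.774 -2.054 -3.375
v 1.935 -2.114 -2.973
v 0.485 -3.946 -2.827
v 1.646 -4.006 -2.425
v 0.825 -3.308 -1.831
v 1.003 -2.139 -2.17
v 1.417 -3.921 -3.63
v 1.595 -2.752 -3.969
v 2.332 -3.268 -3.131
v 1.967 -2.89 -2.019
v 0.453 -3.17 -3.781
v 0.088 -2.792 -2.669
f 2 1 4
f 2 4 3
f 4 1 5
f 4 5 3
f 5 1 6
f 5 6 3
f 6 1 7
f 6 7 3
f 7 1 8
f 7 8 3
f 8 1 9
f 8 9 3
f 9 1 10
f 9 10 3
f 10 1 11
f 10 11 3
f 11 1 12
f 11 12 3
f 12 1 13
f 12 13 3
f 13 1 2
f 13 2 3
f 15 14 18
f 15 18 16
f 16 18 19
f 16 19 17
f 18 14 20
f 18 20 19
f 19 20 21
f 19 21 17
f 20 14 22
f 20 22 21
f 21 22 23
f 21 23 17
f 22 14 24
f 22 24 23
f 23 24 25
f 23 25 17
f 24 14 26
f 24 26 25
f 25 26 27
f 25 27 17
f 26 14 28
f 26 28 27
f 27 28 29
f 27 29 17
f 28 14 30
f 28 30 29
f 29 30 31
f 29 31 17
f 30 14 32
f 30 32 31
f 31 32 33
f 31 33 17
f 32 14 34
f 32 34 33
f 33 34 35
f 33 35 17
f 34 14 36
f 34 36 35
f 35 36 37
f 35 37 17
f 36 14 38
f 36 38 37
f 37 38 39
f 37 39 17
f 38 14 40
f 38 40 39
f 39 40 41
f 39 41 17
f 40 14 42
f 40 42 41
f 41 42 43
f 41 43 17
f 42 14 15
f 42 15 43
f 43 15 16
f 43 16 17
f 45 44 47
f 45 47 46
f 47 44 48
f 47 48 46
f 48 44 49
f 48 49 46
f 49 44 50
f 49 50 46
f 50 44 51
f 50 51 46
f 51 44 52
f 51 52 46
f 52 44 53
f 52 53 46
f 53 44 54
f 53 54 46
f 54 44 55
f 54 55 46
f 55 44 56
f 55 56 46
f 56 44 45
f 56 45 46
f 57 68 62
f 57 62 58
f 57 58 64
f 57 64 67
f 57 67 68
f 58 62 66
f 62 68 61
f 68 67 59
f 67 64 63
f 64 58 65
f 60 66 61
f 60 61 59
f 60 59 63
f 60 63 65
f 60 65 66
f 61 66 62
f 59 61 68
f 63 59 67
f 65 63 64
f 66 65 58



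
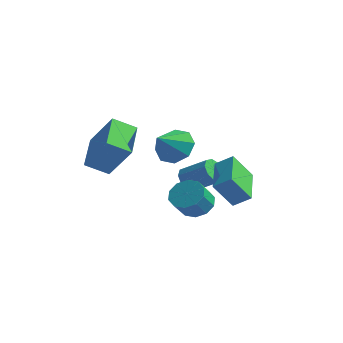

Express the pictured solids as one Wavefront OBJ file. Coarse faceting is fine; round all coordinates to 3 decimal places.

v -0.856 -0.455 1.343
v -1.641 0.849 1.954
v -0.211 0.169 0.838
v -0.996 1.473 1.449
v 0.196 -0.453 2.691
v -0.589 0.851 3.302
v 0.841 0.171 2.186
v 0.056 1.475 2.797
v 0.664 3.735 -0.475
v 0.943 3.313 -0.76
v 1.995 3.544 -0.069
v 1.716 3.965 0.215
v 0.991 3.659 -0.948
v 2.043 3.89 -0.258
v 0.885 4.04 -0.915
v 1.938 4.271 -0.225
v 0.677 4.279 -0.677
v 1.729 4.509 0.014
v 0.462 4.262 -0.344
v 1.514 4.493 0.347
v 0.341 3.999 -0.072
v 1.394 4.23 0.619
v 0.372 3.612 0.011
v 1.424 3.843 0.701
v 0.539 3.283 -0.134
v 1.591 3.513 0.557
v 0.764 3.165 -0.438
v 1.817 3.395 0.252
v 3.348 1.584 0.655
v 3.953 1.871 1.092
v 2.377 3.051 1.036
v 2.983 3.338 1.474
v 3.817 2.162 -0.374
v 4.423 2.449 0.064
v 2.847 3.629 0.008
v 3.452 3.916 0.445
v 1.997 2.484 -0.88
v 2.713 2.551 -0.842
v 2.739 1.864 -0.103
v 2.023 1.796 -0.14
v 2.532 2.846 -0.562
v 2.558 2.158 0.177
v 2.147 3.002 -0.403
v 2.173 2.315 0.336
v 1.704 2.96 -0.426
v 1.731 2.273 0.313
v 1.374 2.737 -0.623
v 1.4 2.049 0.117
v 1.281 2.416 -0.917
v 1.307 1.729 -0.178
v 1.462 2.122 -1.197
v 1.488 1.434 -0.458
v 1.847 1.965 -1.356
v 1.873 1.278 -0.617
v 2.289 2.007 -1.333
v 2.316 1.32 -0.594
v 2.62 2.231 -1.137
v 2.646 1.543 -0.397
v 0.686 2.89 1.542
v 1.478 2.68 1.315
v 0.634 1.87 2.298
v 1.464 3.068 1.837
v 0.994 3.351 2.186
v 0.344 3.364 2.158
v -0.105 3.099 1.77
v -0.091 2.711 1.248
v 0.379 2.428 0.898
v 1.029 2.415 0.926
f 2 4 1
f 5 2 1
f 1 4 3
f 3 5 1
f 2 8 4
f 6 2 5
f 6 8 2
f 4 8 3
f 7 5 3
f 3 8 7
f 7 6 5
f 8 6 7
f 10 9 13
f 10 13 11
f 11 13 14
f 11 14 12
f 13 9 15
f 13 15 14
f 14 15 16
f 14 16 12
f 15 9 17
f 15 17 16
f 16 17 18
f 16 18 12
f 17 9 19
f 17 19 18
f 18 19 20
f 18 20 12
f 19 9 21
f 19 21 20
f 20 21 22
f 20 22 12
f 21 9 23
f 21 23 22
f 22 23 24
f 22 24 12
f 23 9 25
f 23 25 24
f 24 25 26
f 24 26 12
f 25 9 27
f 25 27 26
f 26 27 28
f 26 28 12
f 27 9 10
f 27 10 28
f 28 10 11
f 28 11 12
f 30 32 29
f 33 30 29
f 29 32 31
f 31 33 29
f 30 36 32
f 34 30 33
f 34 36 30
f 32 36 31
f 35 33 31
f 31 36 35
f 35 34 33
f 36 34 35
f 38 37 41
f 38 41 39
f 39 41 42
f 39 42 40
f 41 37 43
f 41 43 42
f 42 43 44
f 42 44 40
f 43 37 45
f 43 45 44
f 44 45 46
f 44 46 40
f 45 37 47
f 45 47 46
f 46 47 48
f 46 48 40
f 47 37 49
f 47 49 48
f 48 49 50
f 48 50 40
f 49 37 51
f 49 51 50
f 50 51 52
f 50 52 40
f 51 37 53
f 51 53 52
f 52 53 54
f 52 54 40
f 53 37 55
f 53 55 54
f 54 55 56
f 54 56 40
f 55 37 57
f 55 57 56
f 56 57 58
f 56 58 40
f 57 37 38
f 57 38 58
f 58 38 39
f 58 39 40
f 60 59 62
f 60 62 61
f 62 59 63
f 62 63 61
f 63 59 64
f 63 64 61
f 64 59 65
f 64 65 61
f 65 59 66
f 65 66 61
f 66 59 67
f 66 67 61
f 67 59 68
f 67 68 61
f 68 59 60
f 68 60 61



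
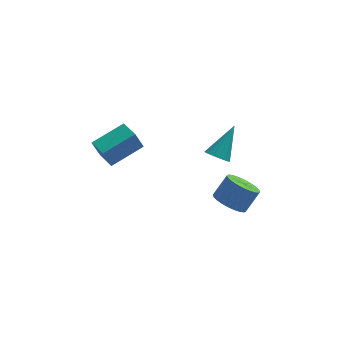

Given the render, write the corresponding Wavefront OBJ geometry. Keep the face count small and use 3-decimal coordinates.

v 1.863 1.176 -1.445
v 2.418 1.289 -1.873
v 2.757 2.364 0.025
v 2.204 1.543 -1.948
v 1.913 1.712 -1.908
v 1.61 1.759 -1.761
v 1.365 1.672 -1.542
v 1.234 1.472 -1.301
v 1.247 1.204 -1.093
v 1.402 0.929 -0.965
v 1.662 0.711 -0.947
v 1.969 0.6 -1.043
v 2.251 0.621 -1.231
v 2.444 0.769 -1.469
v 2.505 1.01 -1.7
v -3.456 -0.371 -0.762
v -3.867 -0.475 0.328
v -4.054 0.72 -0.884
v -4.465 0.616 0.207
v -1.855 0.584 -0.067
v -2.266 0.48 1.024
v -2.453 1.675 -0.188
v -2.864 1.571 0.902
v 2.474 -0.592 -3.614
v 3.215 -1.19 -3.801
v 3.927 -0.646 -2.712
v 3.186 -0.048 -2.526
v 3.308 -0.889 -4.011
v 4.02 -0.346 -2.922
v 3.274 -0.543 -4.161
v 3.986 -0 -3.072
v 3.118 -0.205 -4.228
v 3.83 0.338 -3.139
v 2.864 0.074 -4.202
v 3.576 0.618 -3.113
v 2.551 0.252 -4.086
v 3.263 0.796 -2.997
v 2.226 0.302 -3.898
v 2.938 0.845 -2.809
v 1.939 0.216 -3.667
v 2.651 0.759 -2.578
v 1.733 0.006 -3.428
v 2.445 0.55 -2.339
v 1.64 -0.294 -3.218
v 2.352 0.249 -2.129
v 1.674 -0.64 -3.068
v 2.386 -0.097 -1.979
v 1.83 -0.978 -3.001
v 2.542 -0.435 -1.912
v 2.084 -1.258 -3.027
v 2.796 -0.714 -1.938
v 2.397 -1.436 -3.143
v 3.109 -0.892 -2.054
v 2.722 -1.485 -3.331
v 3.434 -0.942 -2.242
v 3.009 -1.399 -3.562
v 3.721 -0.856 -2.473
f 2 1 4
f 2 4 3
f 4 1 5
f 4 5 3
f 5 1 6
f 5 6 3
f 6 1 7
f 6 7 3
f 7 1 8
f 7 8 3
f 8 1 9
f 8 9 3
f 9 1 10
f 9 10 3
f 10 1 11
f 10 11 3
f 11 1 12
f 11 12 3
f 12 1 13
f 12 13 3
f 13 1 14
f 13 14 3
f 14 1 15
f 14 15 3
f 15 1 2
f 15 2 3
f 17 19 16
f 20 17 16
f 16 19 18
f 18 20 16
f 17 23 19
f 21 17 20
f 21 23 17
f 19 23 18
f 22 20 18
f 18 23 22
f 22 21 20
f 23 21 22
f 25 24 28
f 25 28 26
f 26 28 29
f 26 29 27
f 28 24 30
f 28 30 29
f 29 30 31
f 29 31 27
f 30 24 32
f 30 32 31
f 31 32 33
f 31 33 27
f 32 24 34
f 32 34 33
f 33 34 35
f 33 35 27
f 34 24 36
f 34 36 35
f 35 36 37
f 35 37 27
f 36 24 38
f 36 38 37
f 37 38 39
f 37 39 27
f 38 24 40
f 38 40 39
f 39 40 41
f 39 41 27
f 40 24 42
f 40 42 41
f 41 42 43
f 41 43 27
f 42 24 44
f 42 44 43
f 43 44 45
f 43 45 27
f 44 24 46
f 44 46 45
f 45 46 47
f 45 47 27
f 46 24 48
f 46 48 47
f 47 48 49
f 47 49 27
f 48 24 50
f 48 50 49
f 49 50 51
f 49 51 27
f 50 24 52
f 50 52 51
f 51 52 53
f 51 53 27
f 52 24 54
f 52 54 53
f 53 54 55
f 53 55 27
f 54 24 56
f 54 56 55
f 55 56 57
f 55 57 27
f 56 24 25
f 56 25 57
f 57 25 26
f 57 26 27



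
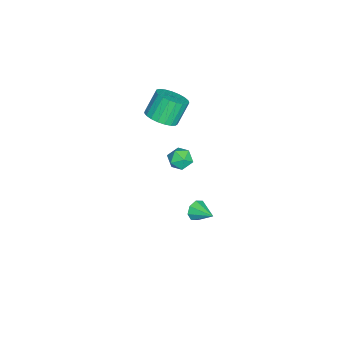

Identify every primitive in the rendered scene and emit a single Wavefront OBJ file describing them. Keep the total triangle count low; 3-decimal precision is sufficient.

v -1.408 -0.9 2.079
v -0.944 -1.572 2.585
v -1.649 -1.092 3.867
v -2.112 -0.42 3.361
v -0.693 -1.263 2.607
v -1.397 -0.783 3.89
v -0.565 -0.891 2.538
v -1.269 -0.411 3.821
v -0.583 -0.521 2.39
v -1.287 -0.041 3.672
v -0.743 -0.216 2.188
v -1.448 0.264 3.47
v -1.018 -0.03 1.967
v -1.723 0.45 3.249
v -1.361 0.006 1.765
v -2.066 0.486 3.048
v -1.712 -0.115 1.618
v -2.416 0.365 2.9
v -2.01 -0.371 1.55
v -2.714 0.109 2.833
v -2.204 -0.719 1.574
v -2.909 -0.239 2.856
v -2.26 -1.099 1.685
v -2.965 -0.619 2.967
v -2.169 -1.444 1.864
v -2.874 -0.964 3.146
v -1.946 -1.695 2.08
v -2.651 -1.215 3.363
v -1.631 -1.808 2.296
v -2.335 -1.328 3.579
v -1.276 -1.765 2.475
v -1.981 -1.285 3.757
v 0.349 1.427 -3.901
v 0.565 1.074 -3.373
v 1.011 2.433 -3.499
v 0.876 1.031 -3.778
v 0.879 1.22 -4.255
v 0.572 1.529 -4.525
v 0.134 1.779 -4.429
v -0.178 1.822 -4.024
v -0.181 1.633 -3.547
v 0.127 1.324 -3.278
v 3.014 1.506 4.131
v 3.339 1.803 3.554
v 3.201 0.437 3.686
v 3.526 0.734 3.109
v 3.844 0.764 3.76
v 3.729 1.425 4.035
v 2.811 0.815 3.205
v 2.696 1.476 3.48
v 3.214 1.376 2.982
v 3.852 1.345 3.325
v 2.688 0.895 3.915
v 3.326 0.864 4.258
f 2 1 5
f 2 5 3
f 3 5 6
f 3 6 4
f 5 1 7
f 5 7 6
f 6 7 8
f 6 8 4
f 7 1 9
f 7 9 8
f 8 9 10
f 8 10 4
f 9 1 11
f 9 11 10
f 10 11 12
f 10 12 4
f 11 1 13
f 11 13 12
f 12 13 14
f 12 14 4
f 13 1 15
f 13 15 14
f 14 15 16
f 14 16 4
f 15 1 17
f 15 17 16
f 16 17 18
f 16 18 4
f 17 1 19
f 17 19 18
f 18 19 20
f 18 20 4
f 19 1 21
f 19 21 20
f 20 21 22
f 20 22 4
f 21 1 23
f 21 23 22
f 22 23 24
f 22 24 4
f 23 1 25
f 23 25 24
f 24 25 26
f 24 26 4
f 25 1 27
f 25 27 26
f 26 27 28
f 26 28 4
f 27 1 29
f 27 29 28
f 28 29 30
f 28 30 4
f 29 1 31
f 29 31 30
f 30 31 32
f 30 32 4
f 31 1 2
f 31 2 32
f 32 2 3
f 32 3 4
f 34 33 36
f 34 36 35
f 36 33 37
f 36 37 35
f 37 33 38
f 37 38 35
f 38 33 39
f 38 39 35
f 39 33 40
f 39 40 35
f 40 33 41
f 40 41 35
f 41 33 42
f 41 42 35
f 42 33 34
f 42 34 35
f 43 54 48
f 43 48 44
f 43 44 50
f 43 50 53
f 43 53 54
f 44 48 52
f 48 54 47
f 54 53 45
f 53 50 49
f 50 44 51
f 46 52 47
f 46 47 45
f 46 45 49
f 46 49 51
f 46 51 52
f 47 52 48
f 45 47 54
f 49 45 53
f 51 49 50
f 52 51 44



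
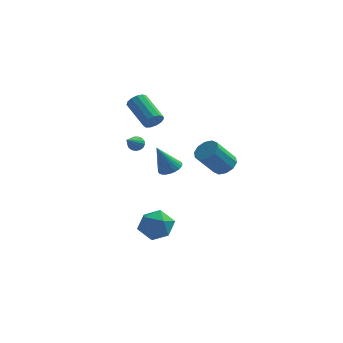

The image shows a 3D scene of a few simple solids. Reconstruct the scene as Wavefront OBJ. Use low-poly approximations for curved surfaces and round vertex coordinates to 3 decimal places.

v -2.807 4.194 -0.742
v -2.381 4.004 -0.922
v -3.053 2.706 0.242
v -2.313 4.123 -0.725
v -2.358 4.258 -0.533
v -2.506 4.378 -0.388
v -2.723 4.456 -0.325
v -2.959 4.474 -0.356
v -3.161 4.427 -0.477
v -3.282 4.328 -0.658
v -3.294 4.197 -0.858
v -3.194 4.066 -1.032
v -3.006 3.964 -1.139
v -2.773 3.914 -1.155
v -2.547 3.929 -1.077
v -1.581 2.75 1.721
v -1.254 2.666 2.241
v -2.393 3.926 3.159
v -2.719 4.01 2.639
v -1.101 2.93 2.071
v -2.24 4.189 2.988
v -1.1 3.136 1.789
v -2.239 4.395 2.706
v -1.251 3.22 1.485
v -2.39 4.479 2.403
v -1.508 3.155 1.257
v -2.646 4.414 2.175
v -1.787 2.961 1.176
v -2.926 4.22 2.094
v -2.001 2.701 1.268
v -3.14 3.96 2.186
v -2.081 2.456 1.504
v -3.22 3.715 2.422
v -2.003 2.305 1.809
v -3.141 3.564 2.727
v -1.79 2.295 2.086
v -2.929 3.554 3.004
v -1.511 2.43 2.247
v -2.65 3.689 3.165
v -0.948 -2.688 -3.426
v 0.073 -2.863 -3.531
v -0.973 -3.657 -2.049
v 0.048 -3.832 -2.154
v -0.293 -2.885 -1.887
v -0.278 -2.286 -2.739
v -0.622 -4.234 -2.841
v -0.607 -3.635 -3.693
v 0.274 -3.818 -3.17
v 0.478 -2.985 -2.58
v -1.378 -3.535 -3
v -1.174 -2.702 -2.41
v -0.434 1.124 -0.869
v 0.201 0.943 -0.637
v -1.106 0.816 0.729
v 0.2 1.212 -0.585
v 0.102 1.467 -0.577
v -0.077 1.669 -0.614
v -0.311 1.789 -0.689
v -0.563 1.807 -0.791
v -0.796 1.722 -0.906
v -0.974 1.545 -1.014
v -1.07 1.304 -1.101
v -1.068 1.036 -1.152
v -0.971 0.781 -1.16
v -0.791 0.578 -1.124
v -0.558 0.459 -1.049
v -0.305 0.44 -0.946
v -0.072 0.526 -0.832
v 0.105 0.702 -0.723
v 2.729 -0.988 0.663
v 3.366 -1.186 0.983
v 2.488 -1.85 2.318
v 1.851 -1.652 1.997
v 3.262 -0.764 1.125
v 2.384 -1.428 2.459
v 2.954 -0.427 1.09
v 2.076 -1.092 2.424
v 2.561 -0.305 0.892
v 1.682 -0.969 2.226
v 2.232 -0.443 0.606
v 1.353 -1.107 1.941
v 2.092 -0.79 0.342
v 1.214 -1.454 1.677
v 2.196 -1.212 0.201
v 1.318 -1.876 1.535
v 2.504 -1.548 0.236
v 1.626 -2.213 1.57
v 2.898 -1.671 0.434
v 2.019 -2.335 1.768
v 3.227 -1.533 0.719
v 2.348 -2.197 2.054
f 2 1 4
f 2 4 3
f 4 1 5
f 4 5 3
f 5 1 6
f 5 6 3
f 6 1 7
f 6 7 3
f 7 1 8
f 7 8 3
f 8 1 9
f 8 9 3
f 9 1 10
f 9 10 3
f 10 1 11
f 10 11 3
f 11 1 12
f 11 12 3
f 12 1 13
f 12 13 3
f 13 1 14
f 13 14 3
f 14 1 15
f 14 15 3
f 15 1 2
f 15 2 3
f 17 16 20
f 17 20 18
f 18 20 21
f 18 21 19
f 20 16 22
f 20 22 21
f 21 22 23
f 21 23 19
f 22 16 24
f 22 24 23
f 23 24 25
f 23 25 19
f 24 16 26
f 24 26 25
f 25 26 27
f 25 27 19
f 26 16 28
f 26 28 27
f 27 28 29
f 27 29 19
f 28 16 30
f 28 30 29
f 29 30 31
f 29 31 19
f 30 16 32
f 30 32 31
f 31 32 33
f 31 33 19
f 32 16 34
f 32 34 33
f 33 34 35
f 33 35 19
f 34 16 36
f 34 36 35
f 35 36 37
f 35 37 19
f 36 16 38
f 36 38 37
f 37 38 39
f 37 39 19
f 38 16 17
f 38 17 39
f 39 17 18
f 39 18 19
f 40 51 45
f 40 45 41
f 40 41 47
f 40 47 50
f 40 50 51
f 41 45 49
f 45 51 44
f 51 50 42
f 50 47 46
f 47 41 48
f 43 49 44
f 43 44 42
f 43 42 46
f 43 46 48
f 43 48 49
f 44 49 45
f 42 44 51
f 46 42 50
f 48 46 47
f 49 48 41
f 53 52 55
f 53 55 54
f 55 52 56
f 55 56 54
f 56 52 57
f 56 57 54
f 57 52 58
f 57 58 54
f 58 52 59
f 58 59 54
f 59 52 60
f 59 60 54
f 60 52 61
f 60 61 54
f 61 52 62
f 61 62 54
f 62 52 63
f 62 63 54
f 63 52 64
f 63 64 54
f 64 52 65
f 64 65 54
f 65 52 66
f 65 66 54
f 66 52 67
f 66 67 54
f 67 52 68
f 67 68 54
f 68 52 69
f 68 69 54
f 69 52 53
f 69 53 54
f 71 70 74
f 71 74 72
f 72 74 75
f 72 75 73
f 74 70 76
f 74 76 75
f 75 76 77
f 75 77 73
f 76 70 78
f 76 78 77
f 77 78 79
f 77 79 73
f 78 70 80
f 78 80 79
f 79 80 81
f 79 81 73
f 80 70 82
f 80 82 81
f 81 82 83
f 81 83 73
f 82 70 84
f 82 84 83
f 83 84 85
f 83 85 73
f 84 70 86
f 84 86 85
f 85 86 87
f 85 87 73
f 86 70 88
f 86 88 87
f 87 88 89
f 87 89 73
f 88 70 90
f 88 90 89
f 89 90 91
f 89 91 73
f 90 70 71
f 90 71 91
f 91 71 72
f 91 72 73



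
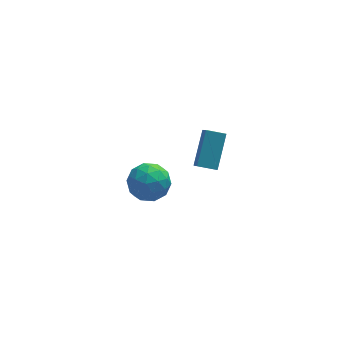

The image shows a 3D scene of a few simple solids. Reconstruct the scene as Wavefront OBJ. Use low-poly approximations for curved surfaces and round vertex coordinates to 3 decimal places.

v -3.086 4.869 -1.953
v -2.553 4.602 -2.907
v -3.067 3.118 -1.453
v -2.534 2.851 -2.407
v -2.002 3.446 -1.614
v -2.014 4.527 -1.923
v -3.606 3.193 -2.437
v -3.618 4.274 -2.746
v -2.875 3.566 -3.207
v -1.884 3.722 -2.698
v -3.736 3.998 -1.662
v -2.745 4.154 -1.153
v -2.821 4.889 -2.474
v -2.799 2.831 -1.886
v -2.486 3.181 -1.42
v -2.173 3.024 -1.981
v -2.504 4.845 -1.895
v -2.191 4.688 -2.456
v -1.867 4.009 -1.696
v -3.429 3.032 -1.904
v -3.116 2.875 -2.465
v -3.447 4.696 -2.379
v -3.134 4.539 -2.94
v -3.753 3.711 -2.664
v -2.697 4.123 -3.211
v -2.686 3.094 -2.917
v -3.316 3.295 -2.935
v -3.323 3.931 -3.116
v -2.115 4.215 -2.912
v -2.104 3.186 -2.618
v -1.791 3.535 -2.151
v -1.798 4.171 -2.333
v -2.304 3.606 -3.088
v -3.516 4.534 -1.742
v -3.505 3.505 -1.448
v -3.822 3.549 -2.027
v -3.829 4.185 -2.209
v -2.934 4.626 -1.443
v -2.923 3.597 -1.149
v -2.297 3.789 -1.244
v -2.304 4.425 -1.425
v -3.316 4.114 -1.272
v -1.27 -0.147 3.252
v -0.631 1.145 4.491
v -1.265 0.703 2.363
v -0.626 1.995 3.602
v -0.394 -0.375 3.038
v 0.245 0.917 4.277
v -0.389 0.475 2.149
v 0.25 1.767 3.388
f 1 38 17
f 38 12 41
f 17 41 6
f 38 41 17
f 1 17 13
f 17 6 18
f 13 18 2
f 17 18 13
f 1 13 22
f 13 2 23
f 22 23 8
f 13 23 22
f 1 22 34
f 22 8 37
f 34 37 11
f 22 37 34
f 1 34 38
f 34 11 42
f 38 42 12
f 34 42 38
f 2 18 29
f 18 6 32
f 29 32 10
f 18 32 29
f 6 41 19
f 41 12 40
f 19 40 5
f 41 40 19
f 12 42 39
f 42 11 35
f 39 35 3
f 42 35 39
f 11 37 36
f 37 8 24
f 36 24 7
f 37 24 36
f 8 23 28
f 23 2 25
f 28 25 9
f 23 25 28
f 4 30 16
f 30 10 31
f 16 31 5
f 30 31 16
f 4 16 14
f 16 5 15
f 14 15 3
f 16 15 14
f 4 14 21
f 14 3 20
f 21 20 7
f 14 20 21
f 4 21 26
f 21 7 27
f 26 27 9
f 21 27 26
f 4 26 30
f 26 9 33
f 30 33 10
f 26 33 30
f 5 31 19
f 31 10 32
f 19 32 6
f 31 32 19
f 3 15 39
f 15 5 40
f 39 40 12
f 15 40 39
f 7 20 36
f 20 3 35
f 36 35 11
f 20 35 36
f 9 27 28
f 27 7 24
f 28 24 8
f 27 24 28
f 10 33 29
f 33 9 25
f 29 25 2
f 33 25 29
f 44 46 43
f 47 44 43
f 43 46 45
f 45 47 43
f 44 50 46
f 48 44 47
f 48 50 44
f 46 50 45
f 49 47 45
f 45 50 49
f 49 48 47
f 50 48 49



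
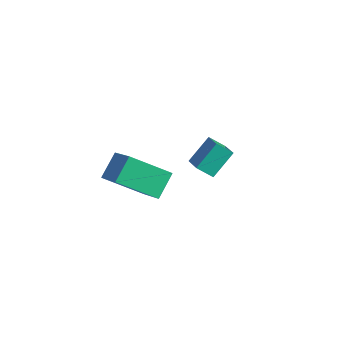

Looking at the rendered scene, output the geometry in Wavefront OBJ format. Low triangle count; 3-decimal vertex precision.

v -1.56 2.623 -1.267
v -0.453 2.136 -0.739
v -1.551 3.823 -0.178
v -0.444 3.335 0.35
v -1.016 3.185 -1.89
v 0.091 2.697 -1.362
v -1.007 4.384 -0.801
v 0.1 3.897 -0.273
v -0.171 -1.179 -0.481
v -1.399 -2.58 0.651
v -0.5 -0.128 0.462
v -1.729 -1.529 1.594
v 1.529 -1.711 0.706
v 0.3 -3.112 1.838
v 1.199 -0.66 1.649
v -0.029 -2.061 2.781
f 2 4 1
f 5 2 1
f 1 4 3
f 3 5 1
f 2 8 4
f 6 2 5
f 6 8 2
f 4 8 3
f 7 5 3
f 3 8 7
f 7 6 5
f 8 6 7
f 10 12 9
f 13 10 9
f 9 12 11
f 11 13 9
f 10 16 12
f 14 10 13
f 14 16 10
f 12 16 11
f 15 13 11
f 11 16 15
f 15 14 13
f 16 14 15



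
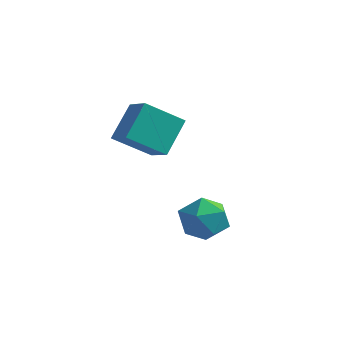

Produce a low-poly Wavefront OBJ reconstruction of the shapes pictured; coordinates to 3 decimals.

v 2.087 1.346 -0.337
v 3.031 0.984 -0.142
v 1.429 0.136 0.602
v 2.373 -0.226 0.797
v 2.077 0.679 1.191
v 2.484 1.427 0.61
v 1.976 -0.307 -0.15
v 2.383 0.441 -0.731
v 2.963 -0.038 -0.026
v 3.025 0.572 0.803
v 1.435 0.548 -0.343
v 1.497 1.158 0.486
v -0.401 -0.285 3.975
v -0.345 0.918 5.16
v -1.381 0.305 3.422
v -1.325 1.508 4.608
v 0.705 0.632 2.992
v 0.761 1.835 4.178
v -0.275 1.222 2.44
v -0.219 2.425 3.625
f 1 12 6
f 1 6 2
f 1 2 8
f 1 8 11
f 1 11 12
f 2 6 10
f 6 12 5
f 12 11 3
f 11 8 7
f 8 2 9
f 4 10 5
f 4 5 3
f 4 3 7
f 4 7 9
f 4 9 10
f 5 10 6
f 3 5 12
f 7 3 11
f 9 7 8
f 10 9 2
f 14 16 13
f 17 14 13
f 13 16 15
f 15 17 13
f 14 20 16
f 18 14 17
f 18 20 14
f 16 20 15
f 19 17 15
f 15 20 19
f 19 18 17
f 20 18 19



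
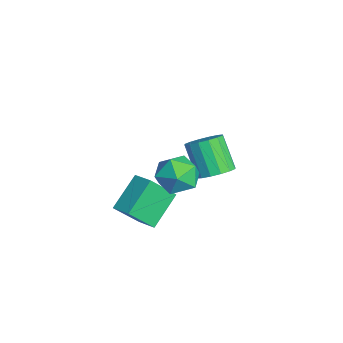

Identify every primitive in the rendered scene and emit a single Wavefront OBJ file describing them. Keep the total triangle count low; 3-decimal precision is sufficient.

v -2.76 2.374 -2.841
v -2.193 1.514 -2.635
v -3.432 1.107 -0.914
v -4 1.966 -1.119
v -1.946 1.915 -2.363
v -3.185 1.508 -0.641
v -1.917 2.438 -2.218
v -3.157 2.031 -0.497
v -2.114 2.944 -2.241
v -3.354 2.537 -0.519
v -2.485 3.297 -2.424
v -3.724 2.89 -0.702
v -2.929 3.403 -2.719
v -4.168 2.996 -0.997
v -3.328 3.233 -3.046
v -4.567 2.826 -1.325
v -3.575 2.832 -3.319
v -4.814 2.425 -1.597
v -3.603 2.309 -3.463
v -4.843 1.902 -1.742
v -3.406 1.803 -3.441
v -4.646 1.396 -1.719
v -3.036 1.45 -3.258
v -4.275 1.043 -1.536
v -2.592 1.344 -2.963
v -3.831 0.937 -1.241
v 0.095 -1.023 -1.169
v 0.311 -2.313 0.292
v 1.127 -0.453 -0.817
v 1.342 -1.743 0.643
v 1.258 -2.317 -2.483
v 1.473 -3.607 -1.023
v 2.289 -1.747 -2.132
v 2.505 -3.037 -0.671
v 1.335 -0.451 1.19
v 2.104 0.475 1.492
v 2.616 -1.775 1.988
v 3.385 -0.849 2.29
v 2.297 -0.968 2.875
v 1.505 -0.15 2.382
v 3.215 -1.15 1.098
v 2.423 -0.332 0.605
v 3.265 0.043 1.436
v 2.698 0.155 2.533
v 2.022 -1.455 0.947
v 1.455 -1.343 2.044
f 2 1 5
f 2 5 3
f 3 5 6
f 3 6 4
f 5 1 7
f 5 7 6
f 6 7 8
f 6 8 4
f 7 1 9
f 7 9 8
f 8 9 10
f 8 10 4
f 9 1 11
f 9 11 10
f 10 11 12
f 10 12 4
f 11 1 13
f 11 13 12
f 12 13 14
f 12 14 4
f 13 1 15
f 13 15 14
f 14 15 16
f 14 16 4
f 15 1 17
f 15 17 16
f 16 17 18
f 16 18 4
f 17 1 19
f 17 19 18
f 18 19 20
f 18 20 4
f 19 1 21
f 19 21 20
f 20 21 22
f 20 22 4
f 21 1 23
f 21 23 22
f 22 23 24
f 22 24 4
f 23 1 25
f 23 25 24
f 24 25 26
f 24 26 4
f 25 1 2
f 25 2 26
f 26 2 3
f 26 3 4
f 28 30 27
f 31 28 27
f 27 30 29
f 29 31 27
f 28 34 30
f 32 28 31
f 32 34 28
f 30 34 29
f 33 31 29
f 29 34 33
f 33 32 31
f 34 32 33
f 35 46 40
f 35 40 36
f 35 36 42
f 35 42 45
f 35 45 46
f 36 40 44
f 40 46 39
f 46 45 37
f 45 42 41
f 42 36 43
f 38 44 39
f 38 39 37
f 38 37 41
f 38 41 43
f 38 43 44
f 39 44 40
f 37 39 46
f 41 37 45
f 43 41 42
f 44 43 36



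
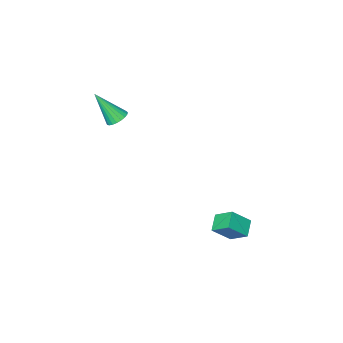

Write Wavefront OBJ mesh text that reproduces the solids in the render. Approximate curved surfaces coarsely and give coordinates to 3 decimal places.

v -3.489 1.644 -3.286
v -3.741 2.379 -2.739
v -4.214 1.939 -4.016
v -4.466 2.673 -3.469
v -2.934 2.107 -3.651
v -3.186 2.841 -3.104
v -3.659 2.401 -4.381
v -3.911 3.136 -3.834
v -1.998 -2.753 0.618
v -1.572 -2.475 0.592
v -1.442 -3.487 1.902
v -1.696 -2.354 0.714
v -1.872 -2.303 0.82
v -2.07 -2.329 0.891
v -2.256 -2.429 0.915
v -2.397 -2.584 0.887
v -2.469 -2.769 0.813
v -2.46 -2.952 0.705
v -2.371 -3.1 0.582
v -2.218 -3.188 0.465
v -2.026 -3.201 0.375
v -1.83 -3.136 0.326
v -1.663 -3.006 0.328
v -1.554 -2.832 0.381
v -1.521 -2.644 0.474
f 2 4 1
f 5 2 1
f 1 4 3
f 3 5 1
f 2 8 4
f 6 2 5
f 6 8 2
f 4 8 3
f 7 5 3
f 3 8 7
f 7 6 5
f 8 6 7
f 10 9 12
f 10 12 11
f 12 9 13
f 12 13 11
f 13 9 14
f 13 14 11
f 14 9 15
f 14 15 11
f 15 9 16
f 15 16 11
f 16 9 17
f 16 17 11
f 17 9 18
f 17 18 11
f 18 9 19
f 18 19 11
f 19 9 20
f 19 20 11
f 20 9 21
f 20 21 11
f 21 9 22
f 21 22 11
f 22 9 23
f 22 23 11
f 23 9 24
f 23 24 11
f 24 9 25
f 24 25 11
f 25 9 10
f 25 10 11



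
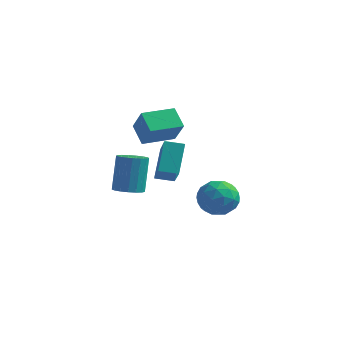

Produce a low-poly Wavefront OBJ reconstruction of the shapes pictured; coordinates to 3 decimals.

v -3.608 -0.224 -1.98
v -2.857 -0.308 -1.9
v -2.981 0.359 -0.04
v -3.732 0.444 -0.12
v -2.893 0.032 -2.024
v -3.018 0.699 -0.164
v -3.094 0.313 -2.138
v -3.218 0.98 -0.278
v -3.412 0.472 -2.216
v -3.536 1.139 -0.356
v -3.775 0.471 -2.24
v -3.899 1.138 -0.38
v -4.099 0.311 -2.205
v -4.224 0.978 -0.344
v -4.312 0.028 -2.117
v -4.436 0.696 -0.257
v -4.363 -0.312 -1.999
v -4.487 0.356 -0.139
v -4.241 -0.632 -1.876
v -4.365 0.036 -0.016
v -3.974 -0.858 -1.777
v -4.098 -0.191 0.083
v -3.623 -0.939 -1.724
v -3.747 -0.272 0.136
v -3.269 -0.856 -1.73
v -3.393 -0.189 0.13
v -2.992 -0.629 -1.794
v -3.117 0.039 0.066
v 2.295 -1.523 -0.229
v 2.935 -2.303 -0.26
v 1.045 -2.557 -0.04
v 1.685 -3.337 -0.071
v 1.692 -2.708 0.719
v 2.465 -2.069 0.602
v 1.515 -2.791 -0.902
v 2.288 -2.152 -1.019
v 2.454 -3.086 -0.676
v 2.563 -3.035 0.327
v 1.417 -1.825 -0.627
v 1.526 -1.774 0.376
v 2.725 -1.822 -0.261
v 1.255 -3.038 -0.039
v 1.259 -2.668 0.425
v 1.636 -3.127 0.408
v 2.448 -1.685 0.246
v 2.825 -2.143 0.228
v 2.094 -2.382 0.803
v 1.155 -2.717 -0.528
v 1.532 -3.175 -0.546
v 2.344 -1.733 -0.708
v 2.721 -2.192 -0.725
v 1.886 -2.478 -1.103
v 2.818 -2.741 -0.523
v 2.083 -3.349 -0.412
v 1.983 -3.028 -0.901
v 2.437 -2.652 -0.97
v 2.882 -2.711 0.066
v 2.148 -3.319 0.177
v 2.152 -2.949 0.641
v 2.606 -2.574 0.572
v 2.599 -3.171 -0.179
v 1.832 -1.541 -0.477
v 1.098 -2.149 -0.366
v 1.374 -2.286 -0.872
v 1.828 -1.911 -0.941
v 1.897 -1.511 0.112
v 1.162 -2.119 0.223
v 1.543 -2.208 0.67
v 1.997 -1.832 0.601
v 1.381 -1.689 -0.121
v -0.874 -2.507 0.884
v -1.123 -1.424 2.21
v -1.752 -1.208 -0.342
v -2.001 -0.125 0.984
v -0.059 -2.115 0.716
v -0.308 -1.032 2.042
v -0.937 -0.816 -0.51
v -1.186 0.267 0.816
v -3.498 0.064 2.061
v -2.777 -0.465 3.227
v -2.509 1.385 2.049
v -1.788 0.856 3.215
v -2.732 -0.516 1.325
v -2.011 -1.045 2.491
v -1.743 0.805 1.313
v -1.022 0.276 2.479
f 2 1 5
f 2 5 3
f 3 5 6
f 3 6 4
f 5 1 7
f 5 7 6
f 6 7 8
f 6 8 4
f 7 1 9
f 7 9 8
f 8 9 10
f 8 10 4
f 9 1 11
f 9 11 10
f 10 11 12
f 10 12 4
f 11 1 13
f 11 13 12
f 12 13 14
f 12 14 4
f 13 1 15
f 13 15 14
f 14 15 16
f 14 16 4
f 15 1 17
f 15 17 16
f 16 17 18
f 16 18 4
f 17 1 19
f 17 19 18
f 18 19 20
f 18 20 4
f 19 1 21
f 19 21 20
f 20 21 22
f 20 22 4
f 21 1 23
f 21 23 22
f 22 23 24
f 22 24 4
f 23 1 25
f 23 25 24
f 24 25 26
f 24 26 4
f 25 1 27
f 25 27 26
f 26 27 28
f 26 28 4
f 27 1 2
f 27 2 28
f 28 2 3
f 28 3 4
f 29 66 45
f 66 40 69
f 45 69 34
f 66 69 45
f 29 45 41
f 45 34 46
f 41 46 30
f 45 46 41
f 29 41 50
f 41 30 51
f 50 51 36
f 41 51 50
f 29 50 62
f 50 36 65
f 62 65 39
f 50 65 62
f 29 62 66
f 62 39 70
f 66 70 40
f 62 70 66
f 30 46 57
f 46 34 60
f 57 60 38
f 46 60 57
f 34 69 47
f 69 40 68
f 47 68 33
f 69 68 47
f 40 70 67
f 70 39 63
f 67 63 31
f 70 63 67
f 39 65 64
f 65 36 52
f 64 52 35
f 65 52 64
f 36 51 56
f 51 30 53
f 56 53 37
f 51 53 56
f 32 58 44
f 58 38 59
f 44 59 33
f 58 59 44
f 32 44 42
f 44 33 43
f 42 43 31
f 44 43 42
f 32 42 49
f 42 31 48
f 49 48 35
f 42 48 49
f 32 49 54
f 49 35 55
f 54 55 37
f 49 55 54
f 32 54 58
f 54 37 61
f 58 61 38
f 54 61 58
f 33 59 47
f 59 38 60
f 47 60 34
f 59 60 47
f 31 43 67
f 43 33 68
f 67 68 40
f 43 68 67
f 35 48 64
f 48 31 63
f 64 63 39
f 48 63 64
f 37 55 56
f 55 35 52
f 56 52 36
f 55 52 56
f 38 61 57
f 61 37 53
f 57 53 30
f 61 53 57
f 72 74 71
f 75 72 71
f 71 74 73
f 73 75 71
f 72 78 74
f 76 72 75
f 76 78 72
f 74 78 73
f 77 75 73
f 73 78 77
f 77 76 75
f 78 76 77
f 80 82 79
f 83 80 79
f 79 82 81
f 81 83 79
f 80 86 82
f 84 80 83
f 84 86 80
f 82 86 81
f 85 83 81
f 81 86 85
f 85 84 83
f 86 84 85

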